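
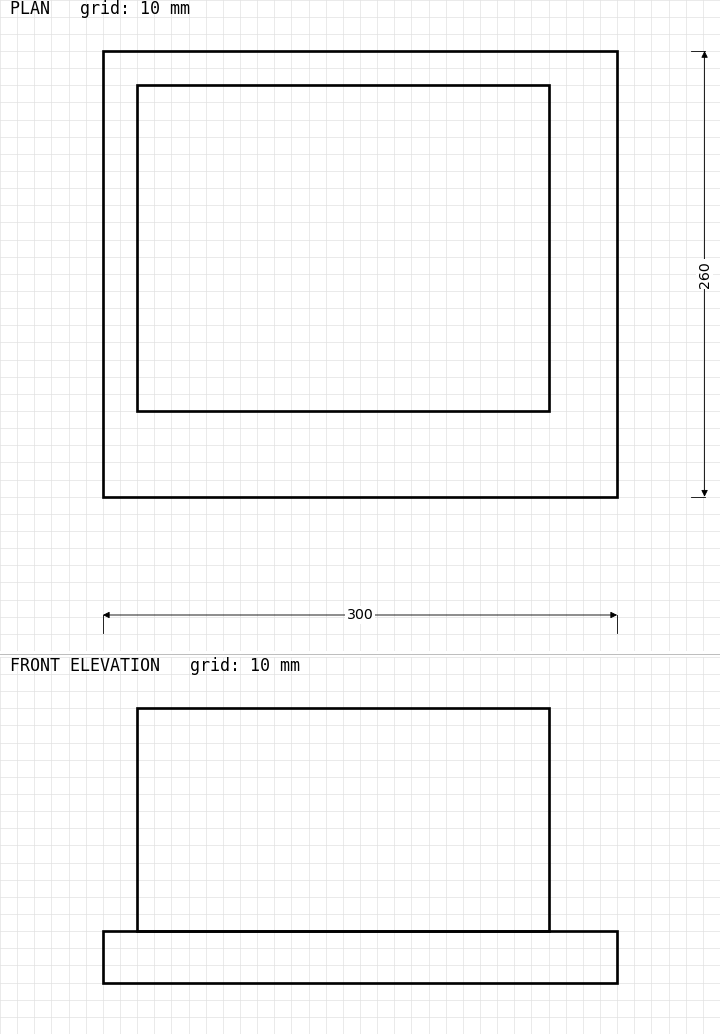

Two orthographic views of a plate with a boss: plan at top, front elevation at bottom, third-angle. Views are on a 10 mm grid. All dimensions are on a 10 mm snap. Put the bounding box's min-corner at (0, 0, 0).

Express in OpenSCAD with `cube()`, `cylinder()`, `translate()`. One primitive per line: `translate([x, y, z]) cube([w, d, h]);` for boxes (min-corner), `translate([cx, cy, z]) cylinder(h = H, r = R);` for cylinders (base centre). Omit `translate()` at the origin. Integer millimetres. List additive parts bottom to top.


cube([300, 260, 30]);
translate([20, 50, 30]) cube([240, 190, 130]);


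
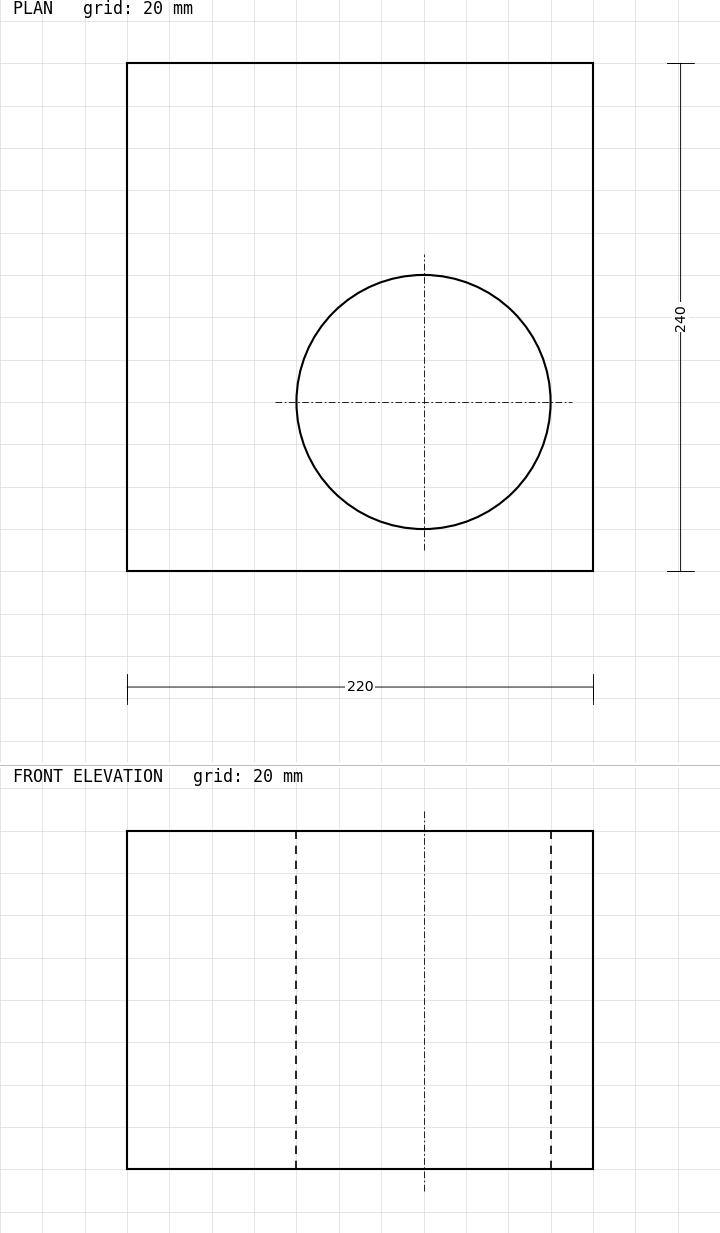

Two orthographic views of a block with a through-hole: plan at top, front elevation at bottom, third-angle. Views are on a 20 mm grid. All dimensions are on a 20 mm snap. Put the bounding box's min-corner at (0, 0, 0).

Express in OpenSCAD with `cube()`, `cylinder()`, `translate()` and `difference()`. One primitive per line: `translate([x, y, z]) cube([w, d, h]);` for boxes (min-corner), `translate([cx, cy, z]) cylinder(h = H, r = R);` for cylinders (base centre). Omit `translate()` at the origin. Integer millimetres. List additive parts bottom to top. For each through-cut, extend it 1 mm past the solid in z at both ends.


difference() {
  cube([220, 240, 160]);
  translate([140, 80, -1]) cylinder(h = 162, r = 60);
}


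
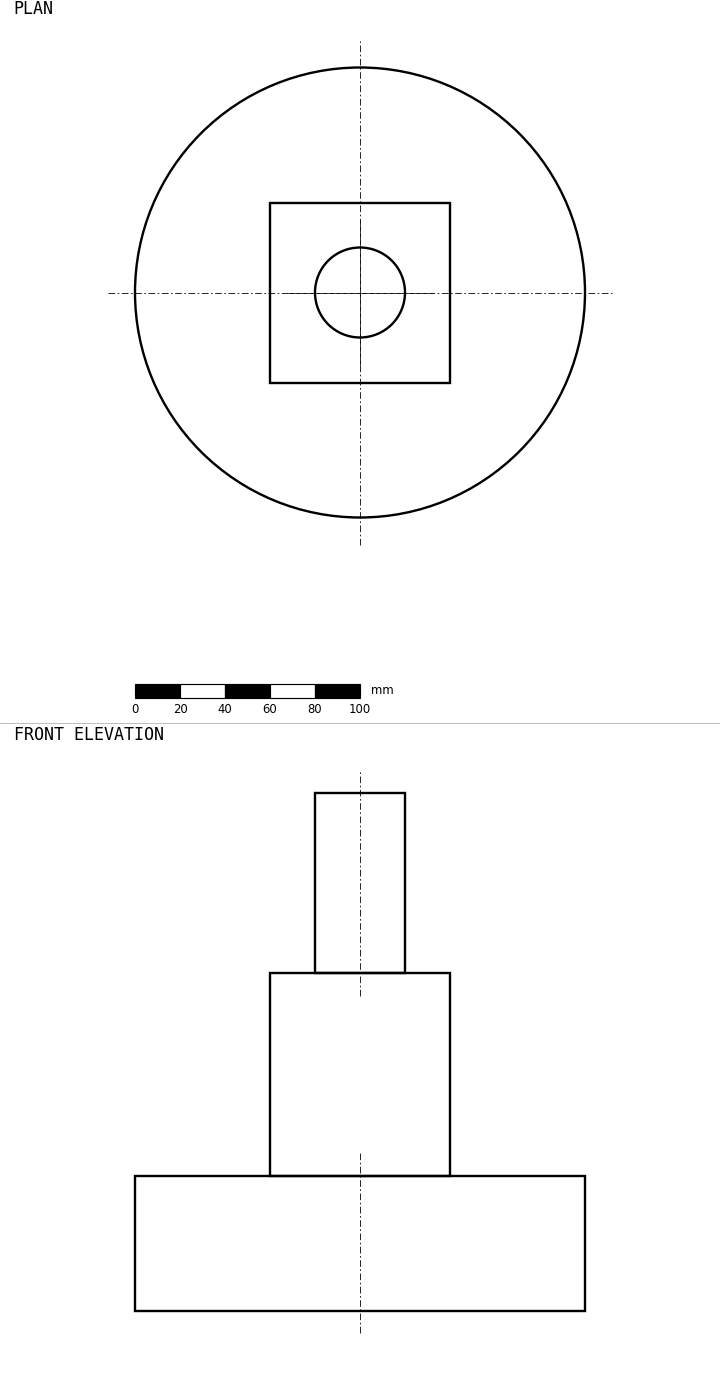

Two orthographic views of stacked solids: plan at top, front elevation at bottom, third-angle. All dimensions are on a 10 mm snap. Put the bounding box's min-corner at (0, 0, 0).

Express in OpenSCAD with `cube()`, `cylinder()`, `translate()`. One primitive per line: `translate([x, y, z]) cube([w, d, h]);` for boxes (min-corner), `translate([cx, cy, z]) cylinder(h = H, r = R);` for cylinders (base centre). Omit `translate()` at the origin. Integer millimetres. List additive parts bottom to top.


translate([100, 100, 0]) cylinder(h = 60, r = 100);
translate([60, 60, 60]) cube([80, 80, 90]);
translate([100, 100, 150]) cylinder(h = 80, r = 20);


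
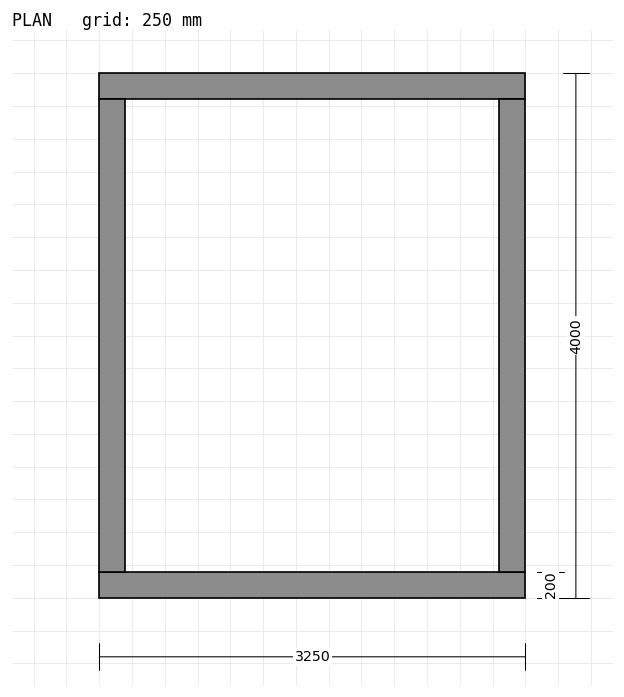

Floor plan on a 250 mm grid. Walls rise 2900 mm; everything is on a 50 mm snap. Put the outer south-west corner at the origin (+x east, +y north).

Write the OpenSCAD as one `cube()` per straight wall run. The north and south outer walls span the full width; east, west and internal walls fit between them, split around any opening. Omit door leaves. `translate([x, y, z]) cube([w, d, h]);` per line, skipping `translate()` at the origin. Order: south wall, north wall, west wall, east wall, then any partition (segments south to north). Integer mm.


cube([3250, 200, 2900]);
translate([0, 3800, 0]) cube([3250, 200, 2900]);
translate([0, 200, 0]) cube([200, 3600, 2900]);
translate([3050, 200, 0]) cube([200, 3600, 2900]);


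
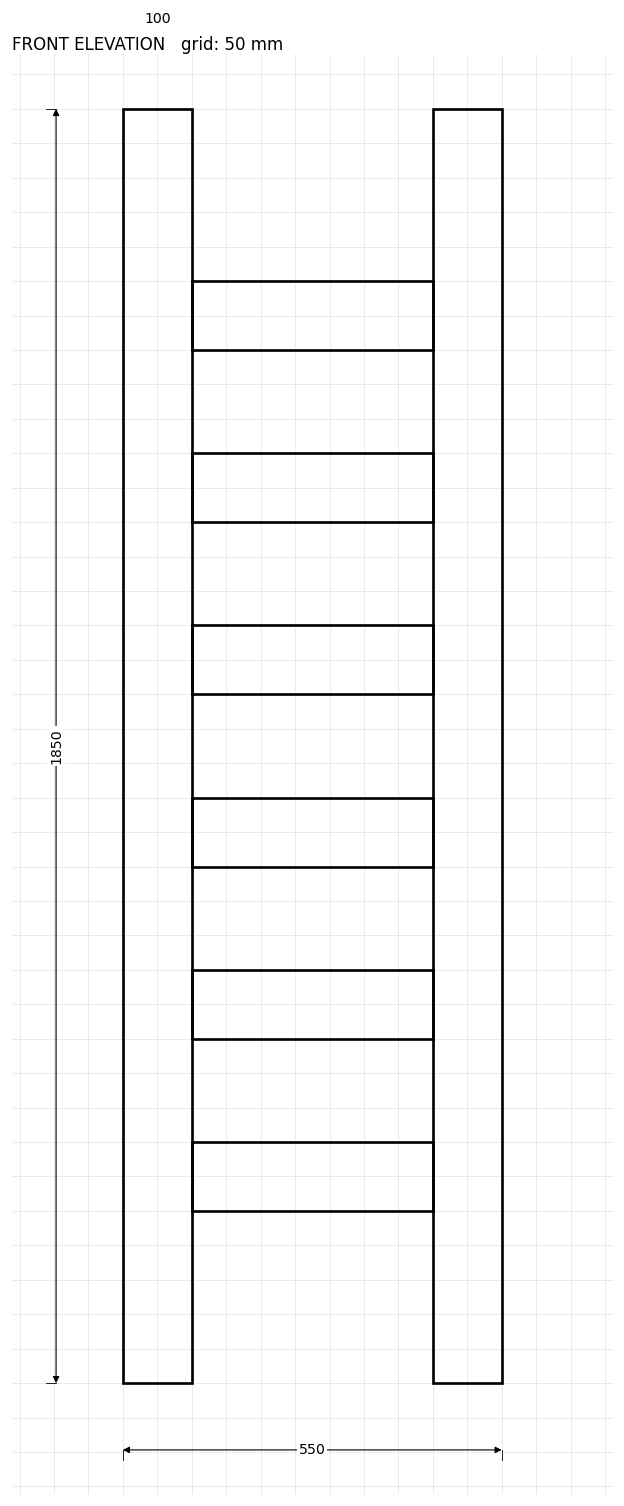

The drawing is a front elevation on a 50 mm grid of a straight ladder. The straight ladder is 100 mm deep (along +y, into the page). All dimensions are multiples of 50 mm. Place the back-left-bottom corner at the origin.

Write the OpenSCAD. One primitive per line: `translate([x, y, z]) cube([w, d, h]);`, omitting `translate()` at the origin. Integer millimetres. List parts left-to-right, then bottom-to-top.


cube([100, 100, 1850]);
translate([100, 0, 250]) cube([350, 100, 100]);
translate([100, 0, 500]) cube([350, 100, 100]);
translate([100, 0, 750]) cube([350, 100, 100]);
translate([100, 0, 1000]) cube([350, 100, 100]);
translate([100, 0, 1250]) cube([350, 100, 100]);
translate([100, 0, 1500]) cube([350, 100, 100]);
translate([450, 0, 0]) cube([100, 100, 1850]);


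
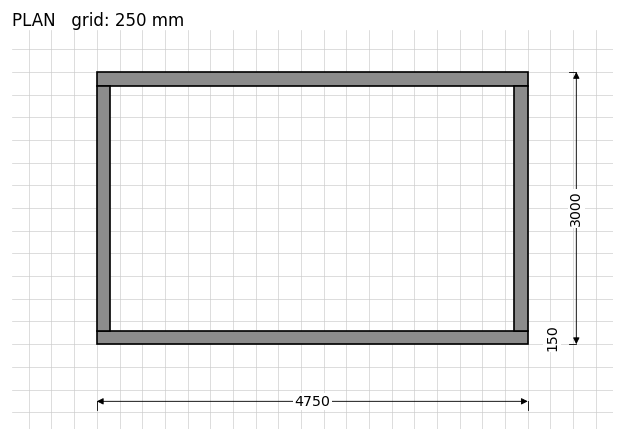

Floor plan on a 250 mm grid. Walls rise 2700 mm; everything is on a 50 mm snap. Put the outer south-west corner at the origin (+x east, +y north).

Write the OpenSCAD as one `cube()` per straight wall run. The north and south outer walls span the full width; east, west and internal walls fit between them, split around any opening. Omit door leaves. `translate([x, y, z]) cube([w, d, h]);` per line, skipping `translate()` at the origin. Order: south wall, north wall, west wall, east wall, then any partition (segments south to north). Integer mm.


cube([4750, 150, 2700]);
translate([0, 2850, 0]) cube([4750, 150, 2700]);
translate([0, 150, 0]) cube([150, 2700, 2700]);
translate([4600, 150, 0]) cube([150, 2700, 2700]);


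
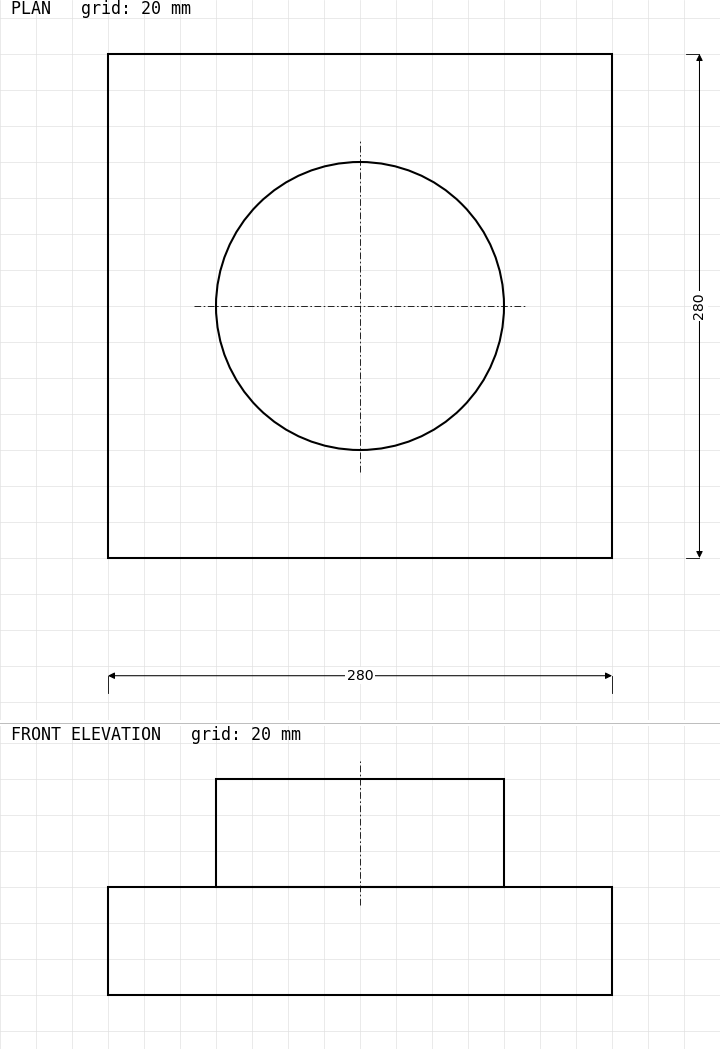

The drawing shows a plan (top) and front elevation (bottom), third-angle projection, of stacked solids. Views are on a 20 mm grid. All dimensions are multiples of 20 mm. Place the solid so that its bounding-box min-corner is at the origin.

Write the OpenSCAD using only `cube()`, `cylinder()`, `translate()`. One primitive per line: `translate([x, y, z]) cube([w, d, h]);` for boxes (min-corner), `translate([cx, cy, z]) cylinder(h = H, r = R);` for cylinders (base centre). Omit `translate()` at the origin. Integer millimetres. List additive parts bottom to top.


cube([280, 280, 60]);
translate([140, 140, 60]) cylinder(h = 60, r = 80);


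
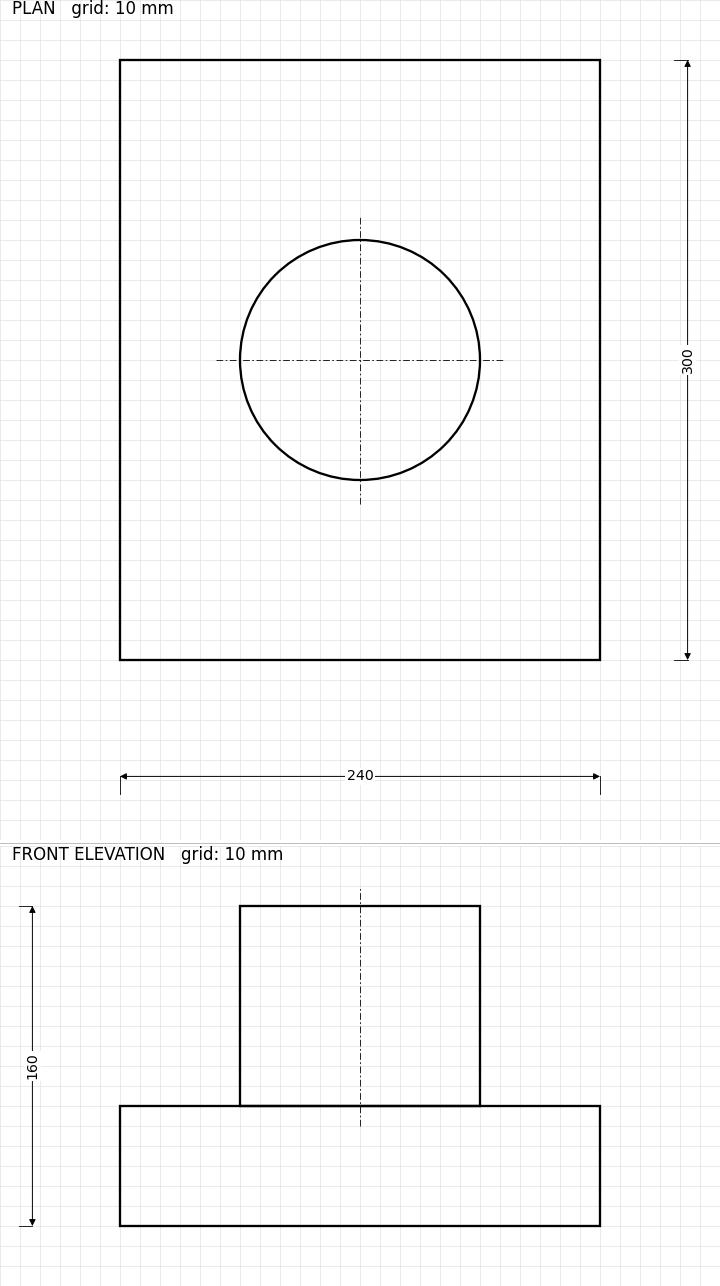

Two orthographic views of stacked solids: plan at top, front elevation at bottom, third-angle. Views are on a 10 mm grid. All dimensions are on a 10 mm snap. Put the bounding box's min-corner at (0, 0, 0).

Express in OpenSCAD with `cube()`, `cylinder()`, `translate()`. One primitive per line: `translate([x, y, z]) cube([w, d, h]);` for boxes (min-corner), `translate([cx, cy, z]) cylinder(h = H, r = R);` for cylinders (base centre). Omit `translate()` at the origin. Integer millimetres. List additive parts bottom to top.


cube([240, 300, 60]);
translate([120, 150, 60]) cylinder(h = 100, r = 60);


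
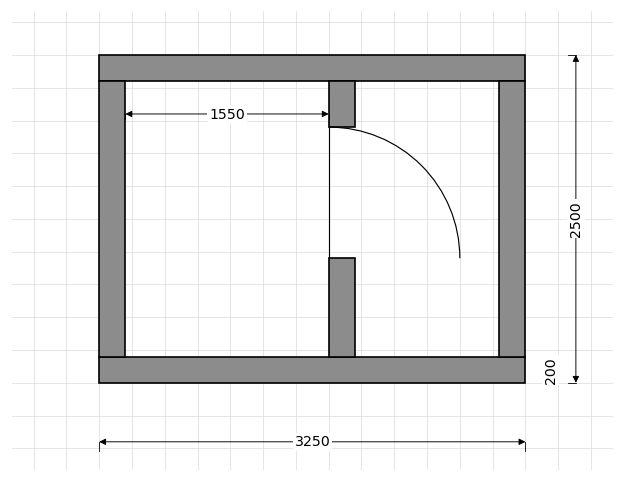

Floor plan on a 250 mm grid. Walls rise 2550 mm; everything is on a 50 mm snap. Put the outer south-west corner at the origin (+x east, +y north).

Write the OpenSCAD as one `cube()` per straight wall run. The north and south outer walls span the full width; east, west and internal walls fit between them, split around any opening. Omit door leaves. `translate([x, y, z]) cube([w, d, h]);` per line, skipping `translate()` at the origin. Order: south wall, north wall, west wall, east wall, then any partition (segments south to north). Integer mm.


cube([3250, 200, 2550]);
translate([0, 2300, 0]) cube([3250, 200, 2550]);
translate([0, 200, 0]) cube([200, 2100, 2550]);
translate([3050, 200, 0]) cube([200, 2100, 2550]);
translate([1750, 200, 0]) cube([200, 750, 2550]);
translate([1750, 1950, 0]) cube([200, 350, 2550]);


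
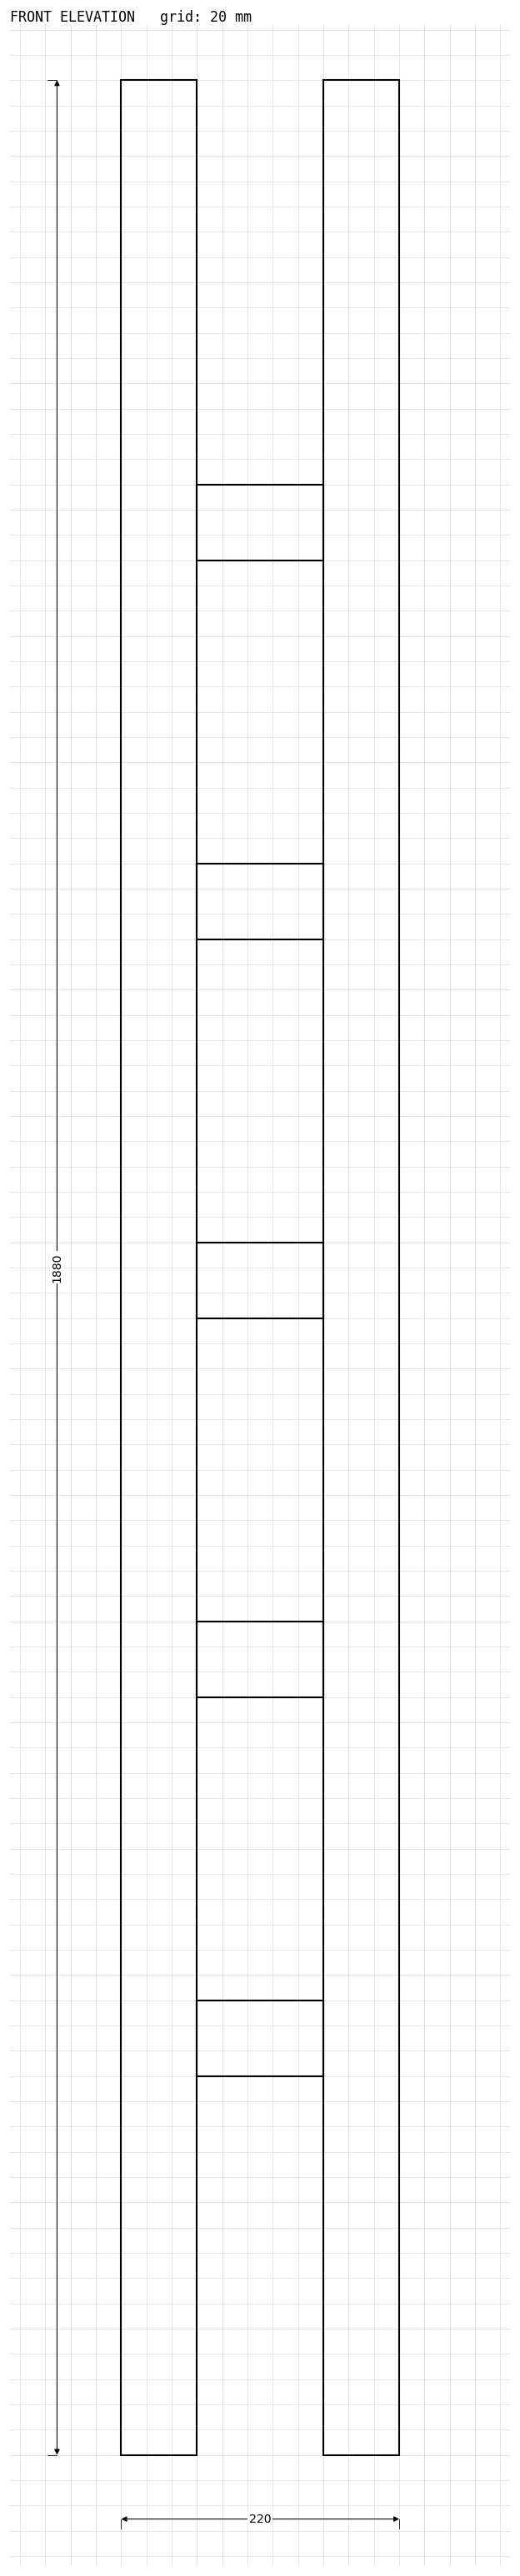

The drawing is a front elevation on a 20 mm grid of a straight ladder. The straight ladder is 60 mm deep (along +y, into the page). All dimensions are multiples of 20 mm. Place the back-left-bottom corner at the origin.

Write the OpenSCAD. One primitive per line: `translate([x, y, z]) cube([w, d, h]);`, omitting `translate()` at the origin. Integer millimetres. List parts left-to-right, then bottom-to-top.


cube([60, 60, 1880]);
translate([60, 0, 300]) cube([100, 60, 60]);
translate([60, 0, 600]) cube([100, 60, 60]);
translate([60, 0, 900]) cube([100, 60, 60]);
translate([60, 0, 1200]) cube([100, 60, 60]);
translate([60, 0, 1500]) cube([100, 60, 60]);
translate([160, 0, 0]) cube([60, 60, 1880]);


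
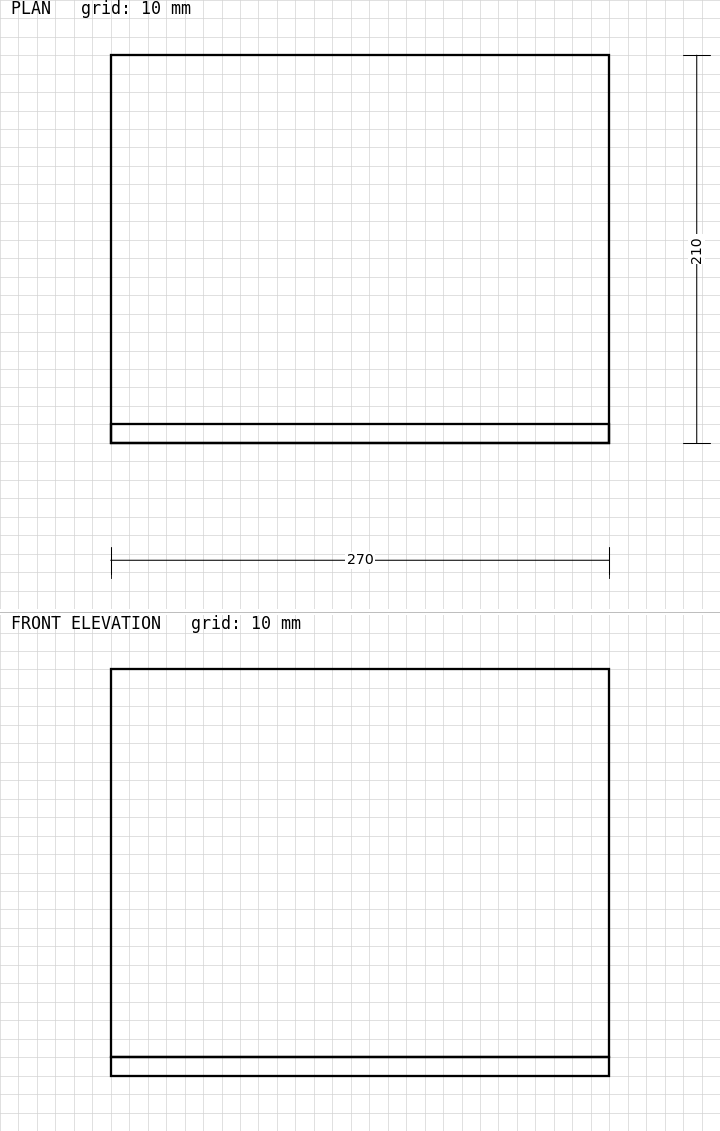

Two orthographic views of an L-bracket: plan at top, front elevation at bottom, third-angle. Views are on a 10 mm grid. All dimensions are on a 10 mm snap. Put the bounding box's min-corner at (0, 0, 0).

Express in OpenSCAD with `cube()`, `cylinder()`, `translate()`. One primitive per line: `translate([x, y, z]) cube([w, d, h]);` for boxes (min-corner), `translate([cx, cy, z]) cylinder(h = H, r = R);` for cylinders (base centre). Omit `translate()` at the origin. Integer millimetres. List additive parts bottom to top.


cube([270, 210, 10]);
translate([0, 0, 10]) cube([270, 10, 210]);


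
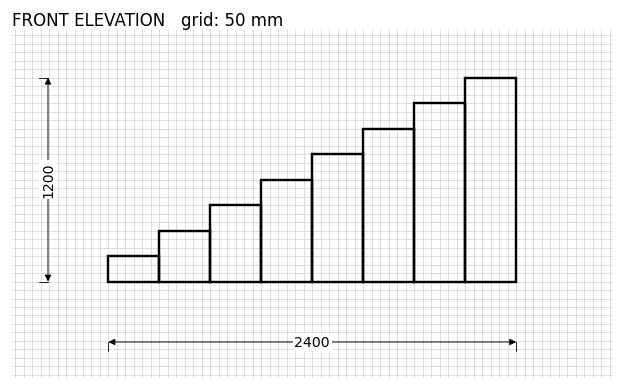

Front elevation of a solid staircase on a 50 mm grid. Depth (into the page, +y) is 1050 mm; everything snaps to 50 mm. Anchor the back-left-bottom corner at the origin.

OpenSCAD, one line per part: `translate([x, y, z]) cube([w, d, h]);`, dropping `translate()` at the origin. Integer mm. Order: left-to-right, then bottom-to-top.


cube([300, 1050, 150]);
translate([300, 0, 0]) cube([300, 1050, 300]);
translate([600, 0, 0]) cube([300, 1050, 450]);
translate([900, 0, 0]) cube([300, 1050, 600]);
translate([1200, 0, 0]) cube([300, 1050, 750]);
translate([1500, 0, 0]) cube([300, 1050, 900]);
translate([1800, 0, 0]) cube([300, 1050, 1050]);
translate([2100, 0, 0]) cube([300, 1050, 1200]);


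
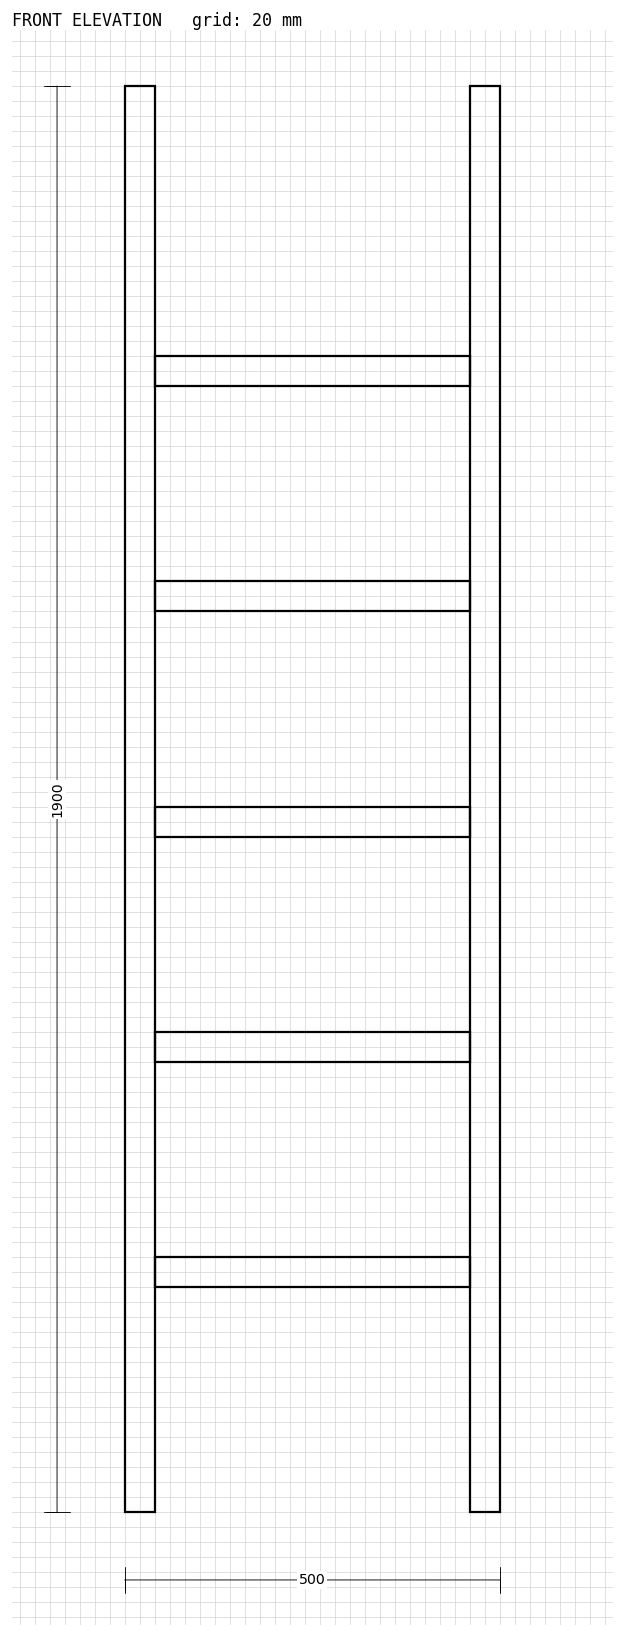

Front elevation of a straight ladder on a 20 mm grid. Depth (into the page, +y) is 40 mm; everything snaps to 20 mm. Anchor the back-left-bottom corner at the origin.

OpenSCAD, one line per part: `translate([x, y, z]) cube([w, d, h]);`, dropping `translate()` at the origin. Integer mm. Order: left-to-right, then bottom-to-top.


cube([40, 40, 1900]);
translate([40, 0, 300]) cube([420, 40, 40]);
translate([40, 0, 600]) cube([420, 40, 40]);
translate([40, 0, 900]) cube([420, 40, 40]);
translate([40, 0, 1200]) cube([420, 40, 40]);
translate([40, 0, 1500]) cube([420, 40, 40]);
translate([460, 0, 0]) cube([40, 40, 1900]);


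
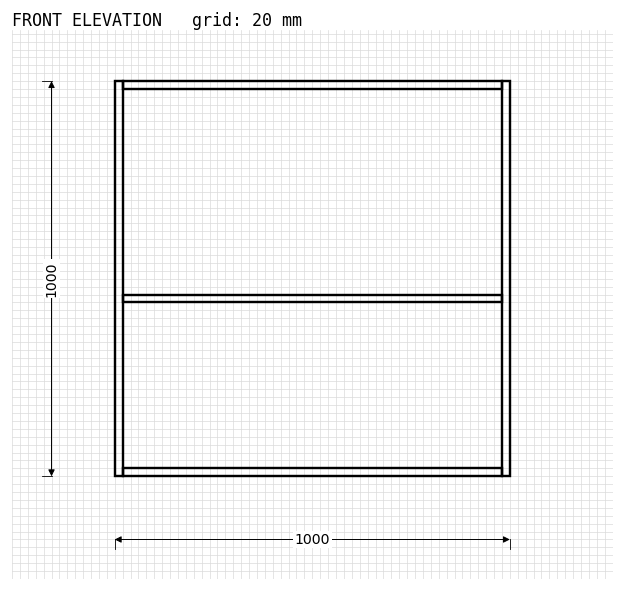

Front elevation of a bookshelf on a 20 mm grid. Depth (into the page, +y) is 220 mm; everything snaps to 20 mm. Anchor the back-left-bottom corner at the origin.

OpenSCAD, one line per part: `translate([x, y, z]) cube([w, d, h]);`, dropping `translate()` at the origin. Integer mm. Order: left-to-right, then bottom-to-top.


cube([20, 220, 1000]);
translate([20, 0, 0]) cube([960, 220, 20]);
translate([20, 0, 440]) cube([960, 220, 20]);
translate([20, 0, 980]) cube([960, 220, 20]);
translate([980, 0, 0]) cube([20, 220, 1000]);


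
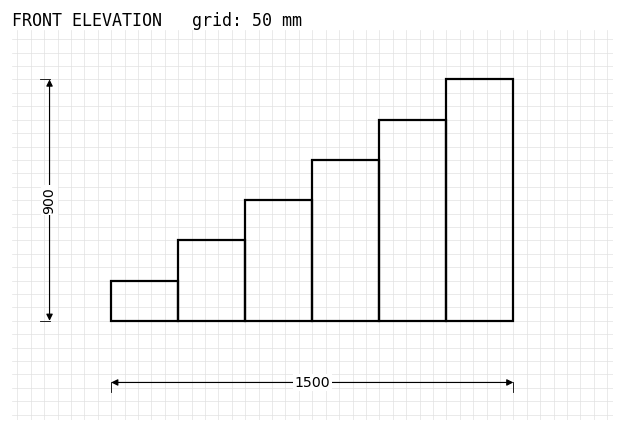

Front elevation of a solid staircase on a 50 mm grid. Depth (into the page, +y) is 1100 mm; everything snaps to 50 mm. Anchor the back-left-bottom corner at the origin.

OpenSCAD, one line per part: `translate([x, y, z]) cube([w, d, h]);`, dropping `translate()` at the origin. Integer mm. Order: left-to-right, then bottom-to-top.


cube([250, 1100, 150]);
translate([250, 0, 0]) cube([250, 1100, 300]);
translate([500, 0, 0]) cube([250, 1100, 450]);
translate([750, 0, 0]) cube([250, 1100, 600]);
translate([1000, 0, 0]) cube([250, 1100, 750]);
translate([1250, 0, 0]) cube([250, 1100, 900]);


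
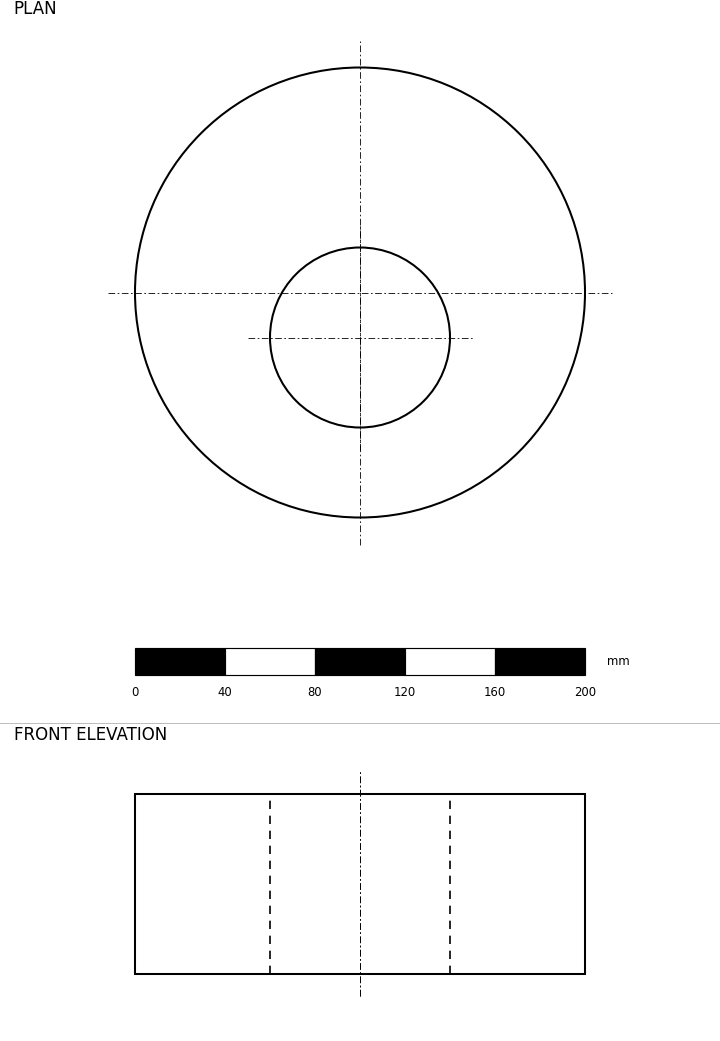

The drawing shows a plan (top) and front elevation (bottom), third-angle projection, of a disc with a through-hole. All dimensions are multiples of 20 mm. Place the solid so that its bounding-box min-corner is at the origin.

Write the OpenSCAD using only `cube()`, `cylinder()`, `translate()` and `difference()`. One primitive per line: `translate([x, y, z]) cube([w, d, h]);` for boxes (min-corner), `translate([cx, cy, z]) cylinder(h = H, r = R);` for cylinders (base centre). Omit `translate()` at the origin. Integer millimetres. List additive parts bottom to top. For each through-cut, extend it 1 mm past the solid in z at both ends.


difference() {
  translate([100, 100, 0]) cylinder(h = 80, r = 100);
  translate([100, 80, -1]) cylinder(h = 82, r = 40);
}


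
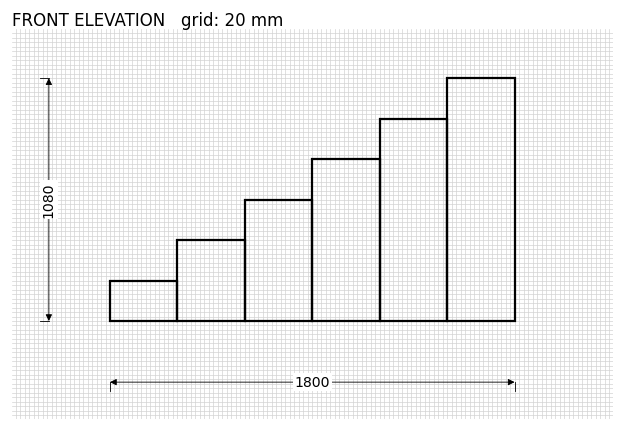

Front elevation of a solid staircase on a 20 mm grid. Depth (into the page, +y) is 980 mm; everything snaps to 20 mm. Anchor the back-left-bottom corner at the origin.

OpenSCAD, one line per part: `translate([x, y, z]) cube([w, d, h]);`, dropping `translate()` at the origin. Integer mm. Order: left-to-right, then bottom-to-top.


cube([300, 980, 180]);
translate([300, 0, 0]) cube([300, 980, 360]);
translate([600, 0, 0]) cube([300, 980, 540]);
translate([900, 0, 0]) cube([300, 980, 720]);
translate([1200, 0, 0]) cube([300, 980, 900]);
translate([1500, 0, 0]) cube([300, 980, 1080]);


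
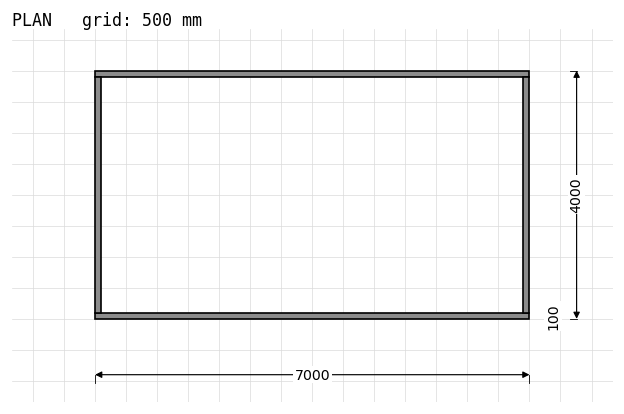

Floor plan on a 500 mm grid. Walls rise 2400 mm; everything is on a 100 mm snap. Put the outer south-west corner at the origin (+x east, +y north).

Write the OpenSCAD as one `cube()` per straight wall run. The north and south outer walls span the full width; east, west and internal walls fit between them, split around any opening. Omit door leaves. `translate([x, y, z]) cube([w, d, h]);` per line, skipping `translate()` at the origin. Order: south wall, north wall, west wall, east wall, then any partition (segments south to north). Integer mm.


cube([7000, 100, 2400]);
translate([0, 3900, 0]) cube([7000, 100, 2400]);
translate([0, 100, 0]) cube([100, 3800, 2400]);
translate([6900, 100, 0]) cube([100, 3800, 2400]);


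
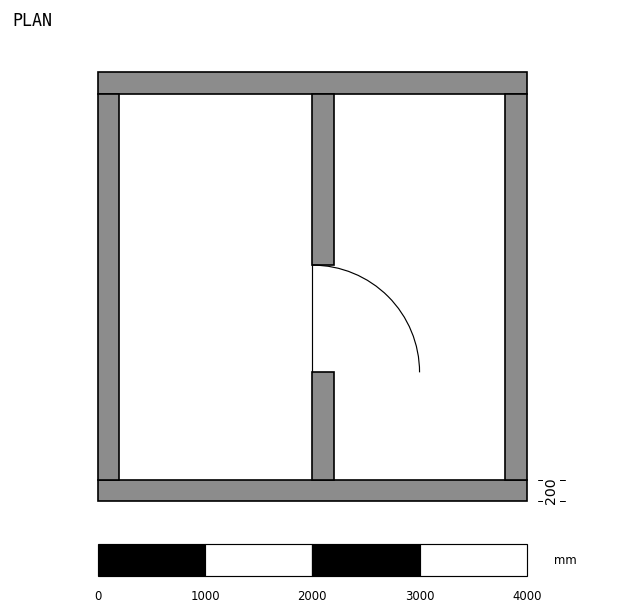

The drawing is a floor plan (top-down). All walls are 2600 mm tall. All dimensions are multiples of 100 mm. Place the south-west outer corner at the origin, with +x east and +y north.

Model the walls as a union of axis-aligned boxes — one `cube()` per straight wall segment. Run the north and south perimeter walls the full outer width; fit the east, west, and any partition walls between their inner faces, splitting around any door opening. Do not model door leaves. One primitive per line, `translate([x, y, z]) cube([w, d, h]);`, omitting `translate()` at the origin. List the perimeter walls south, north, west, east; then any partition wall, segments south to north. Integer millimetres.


cube([4000, 200, 2600]);
translate([0, 3800, 0]) cube([4000, 200, 2600]);
translate([0, 200, 0]) cube([200, 3600, 2600]);
translate([3800, 200, 0]) cube([200, 3600, 2600]);
translate([2000, 200, 0]) cube([200, 1000, 2600]);
translate([2000, 2200, 0]) cube([200, 1600, 2600]);


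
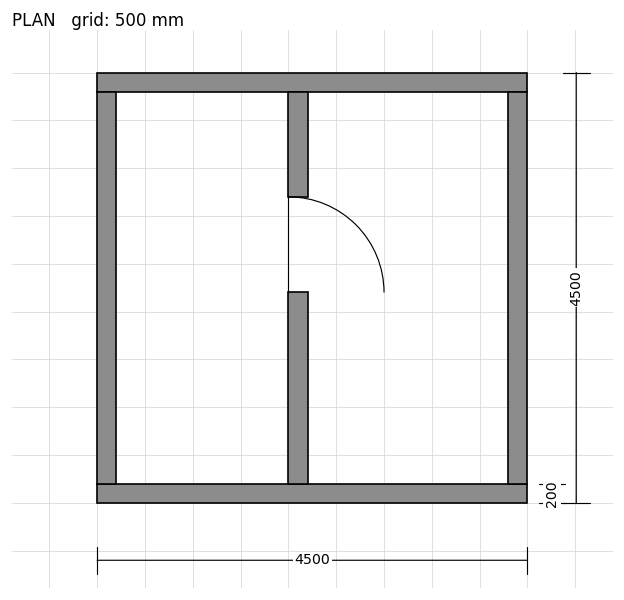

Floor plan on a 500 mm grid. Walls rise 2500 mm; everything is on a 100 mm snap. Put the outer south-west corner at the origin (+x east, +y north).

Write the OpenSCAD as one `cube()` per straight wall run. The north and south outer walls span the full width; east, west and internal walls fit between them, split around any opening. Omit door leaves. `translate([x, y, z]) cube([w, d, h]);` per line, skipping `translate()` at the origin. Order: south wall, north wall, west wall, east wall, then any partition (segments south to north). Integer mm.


cube([4500, 200, 2500]);
translate([0, 4300, 0]) cube([4500, 200, 2500]);
translate([0, 200, 0]) cube([200, 4100, 2500]);
translate([4300, 200, 0]) cube([200, 4100, 2500]);
translate([2000, 200, 0]) cube([200, 2000, 2500]);
translate([2000, 3200, 0]) cube([200, 1100, 2500]);


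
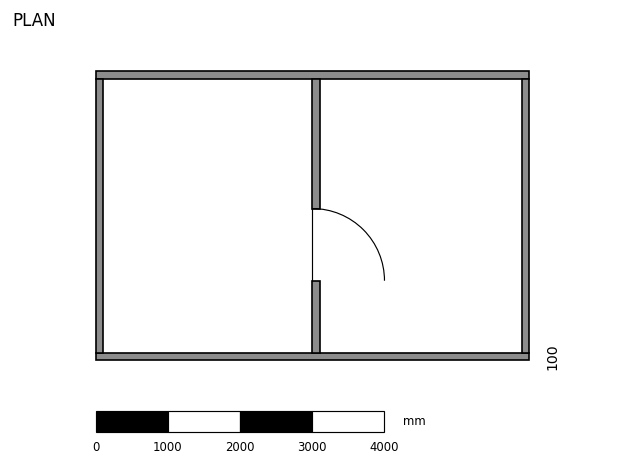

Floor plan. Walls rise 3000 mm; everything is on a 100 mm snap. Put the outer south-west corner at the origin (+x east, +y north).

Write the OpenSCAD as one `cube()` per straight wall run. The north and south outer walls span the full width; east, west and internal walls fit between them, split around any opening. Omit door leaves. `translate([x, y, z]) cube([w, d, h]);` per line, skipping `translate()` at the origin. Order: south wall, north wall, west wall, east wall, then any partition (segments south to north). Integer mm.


cube([6000, 100, 3000]);
translate([0, 3900, 0]) cube([6000, 100, 3000]);
translate([0, 100, 0]) cube([100, 3800, 3000]);
translate([5900, 100, 0]) cube([100, 3800, 3000]);
translate([3000, 100, 0]) cube([100, 1000, 3000]);
translate([3000, 2100, 0]) cube([100, 1800, 3000]);


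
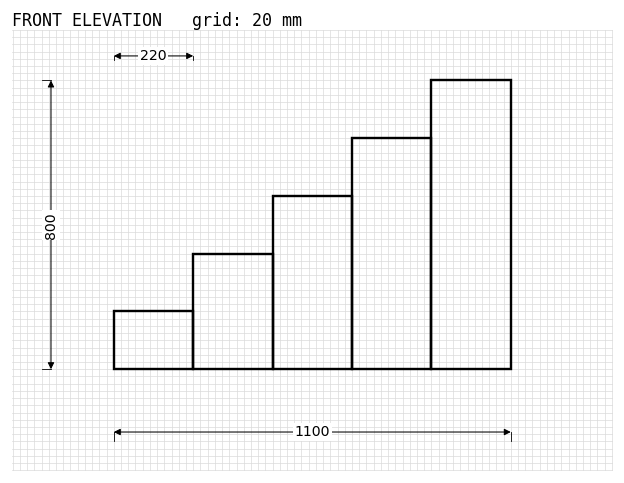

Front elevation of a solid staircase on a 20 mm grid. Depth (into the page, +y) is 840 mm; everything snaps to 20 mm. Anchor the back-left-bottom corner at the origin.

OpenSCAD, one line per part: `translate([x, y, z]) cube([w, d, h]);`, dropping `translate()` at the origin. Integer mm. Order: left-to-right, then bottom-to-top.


cube([220, 840, 160]);
translate([220, 0, 0]) cube([220, 840, 320]);
translate([440, 0, 0]) cube([220, 840, 480]);
translate([660, 0, 0]) cube([220, 840, 640]);
translate([880, 0, 0]) cube([220, 840, 800]);


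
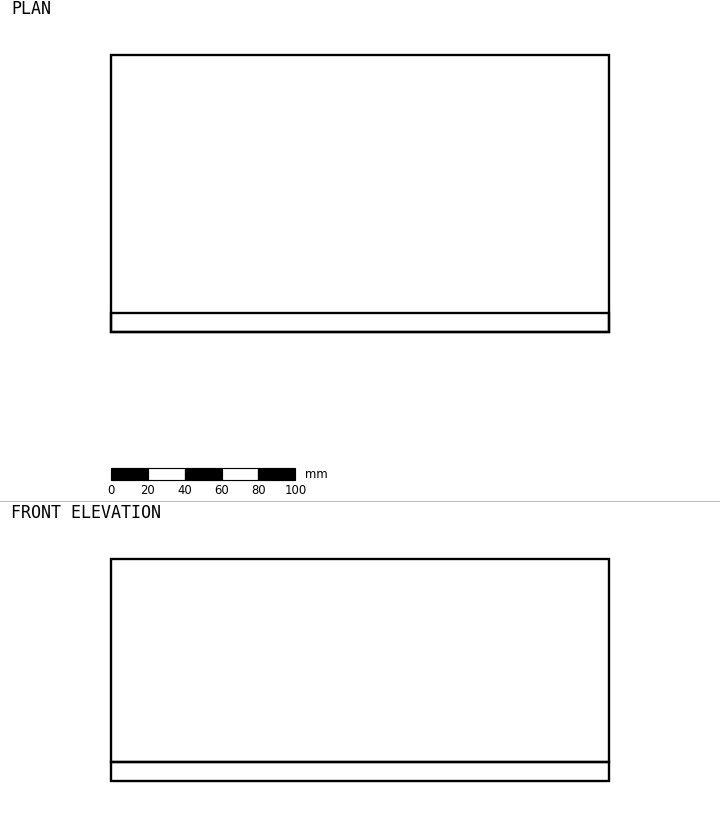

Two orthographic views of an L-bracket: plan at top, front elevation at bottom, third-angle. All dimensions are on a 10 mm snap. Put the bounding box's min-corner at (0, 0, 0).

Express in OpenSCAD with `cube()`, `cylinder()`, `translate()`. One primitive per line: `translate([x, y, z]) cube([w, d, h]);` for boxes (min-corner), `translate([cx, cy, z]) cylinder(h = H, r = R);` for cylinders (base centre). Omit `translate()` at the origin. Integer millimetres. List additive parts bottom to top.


cube([270, 150, 10]);
translate([0, 0, 10]) cube([270, 10, 110]);


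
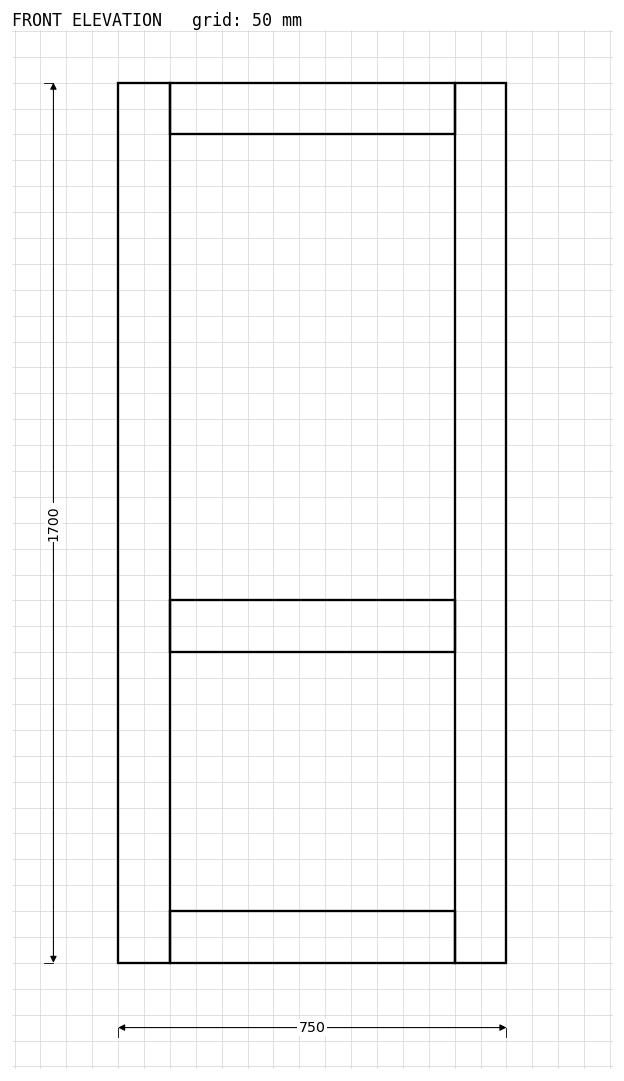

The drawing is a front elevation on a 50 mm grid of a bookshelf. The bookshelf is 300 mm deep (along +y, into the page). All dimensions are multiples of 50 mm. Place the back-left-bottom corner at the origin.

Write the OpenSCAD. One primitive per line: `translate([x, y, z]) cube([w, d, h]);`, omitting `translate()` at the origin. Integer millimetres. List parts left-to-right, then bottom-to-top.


cube([100, 300, 1700]);
translate([100, 0, 0]) cube([550, 300, 100]);
translate([100, 0, 600]) cube([550, 300, 100]);
translate([100, 0, 1600]) cube([550, 300, 100]);
translate([650, 0, 0]) cube([100, 300, 1700]);


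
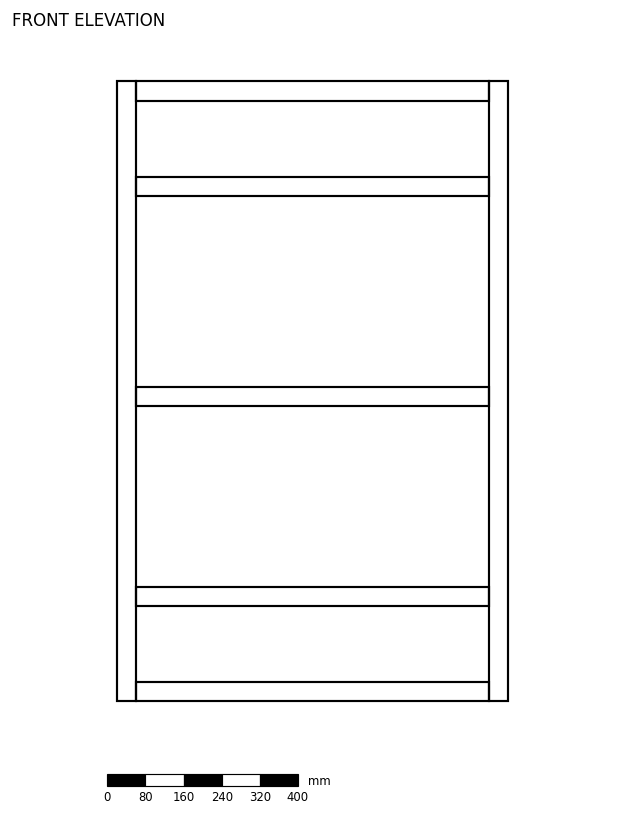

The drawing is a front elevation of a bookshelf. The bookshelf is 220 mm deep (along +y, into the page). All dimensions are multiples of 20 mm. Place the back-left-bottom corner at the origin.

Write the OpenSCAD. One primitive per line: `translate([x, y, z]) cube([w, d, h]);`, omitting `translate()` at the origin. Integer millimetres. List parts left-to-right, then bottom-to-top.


cube([40, 220, 1300]);
translate([40, 0, 0]) cube([740, 220, 40]);
translate([40, 0, 200]) cube([740, 220, 40]);
translate([40, 0, 620]) cube([740, 220, 40]);
translate([40, 0, 1060]) cube([740, 220, 40]);
translate([40, 0, 1260]) cube([740, 220, 40]);
translate([780, 0, 0]) cube([40, 220, 1300]);


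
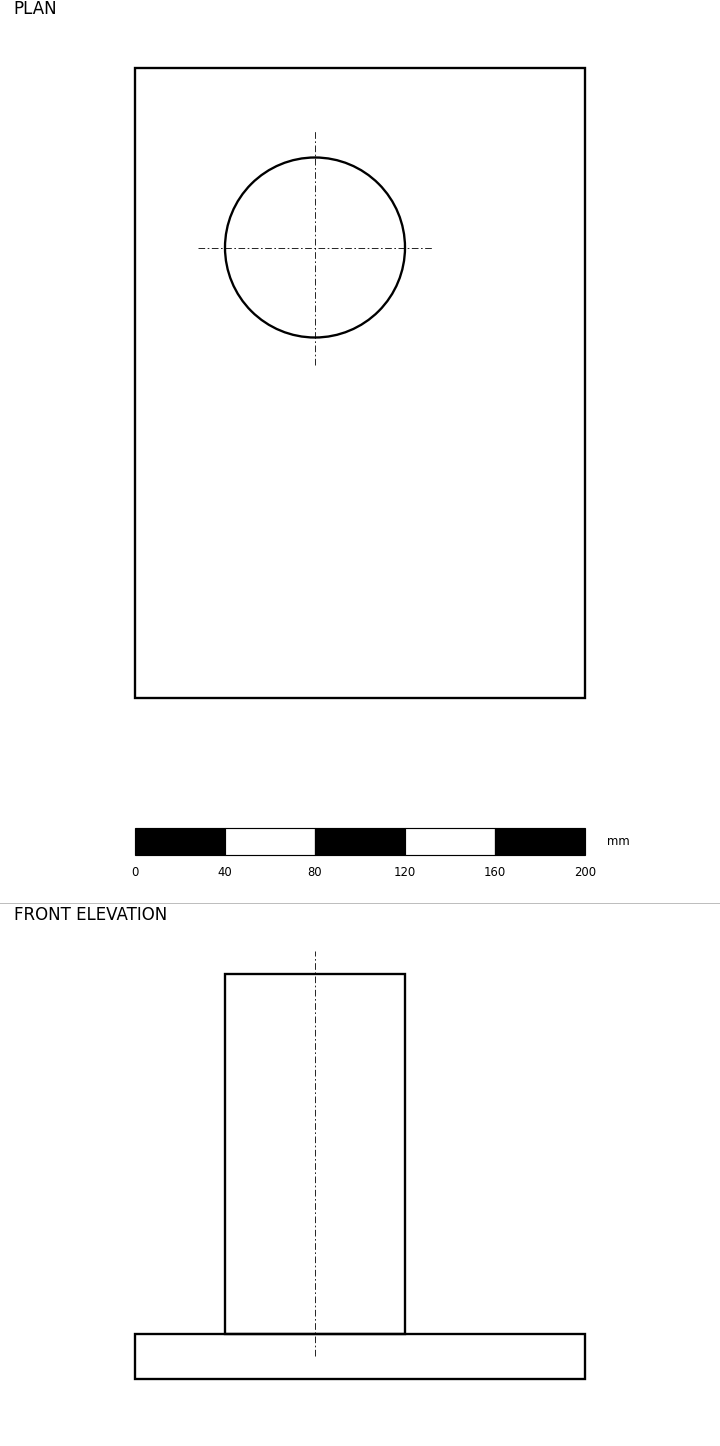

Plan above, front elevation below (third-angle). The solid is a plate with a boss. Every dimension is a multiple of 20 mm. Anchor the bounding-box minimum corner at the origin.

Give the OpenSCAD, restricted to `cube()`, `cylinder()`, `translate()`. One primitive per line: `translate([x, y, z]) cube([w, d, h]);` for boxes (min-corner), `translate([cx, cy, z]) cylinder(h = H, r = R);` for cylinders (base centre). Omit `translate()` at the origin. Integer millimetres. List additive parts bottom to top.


cube([200, 280, 20]);
translate([80, 200, 20]) cylinder(h = 160, r = 40);


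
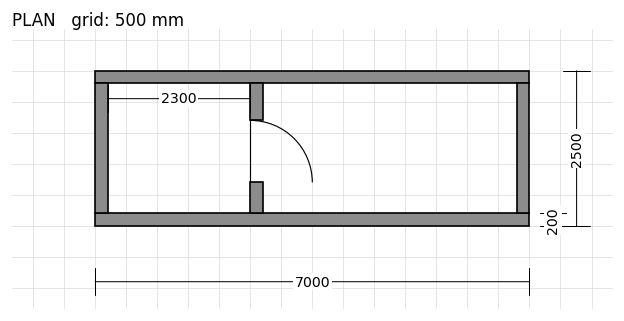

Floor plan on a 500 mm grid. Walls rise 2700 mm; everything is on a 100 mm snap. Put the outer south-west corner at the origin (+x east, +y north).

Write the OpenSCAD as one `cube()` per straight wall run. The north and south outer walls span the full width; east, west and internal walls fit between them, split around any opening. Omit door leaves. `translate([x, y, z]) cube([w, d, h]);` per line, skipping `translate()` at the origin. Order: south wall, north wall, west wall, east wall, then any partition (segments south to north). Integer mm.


cube([7000, 200, 2700]);
translate([0, 2300, 0]) cube([7000, 200, 2700]);
translate([0, 200, 0]) cube([200, 2100, 2700]);
translate([6800, 200, 0]) cube([200, 2100, 2700]);
translate([2500, 200, 0]) cube([200, 500, 2700]);
translate([2500, 1700, 0]) cube([200, 600, 2700]);


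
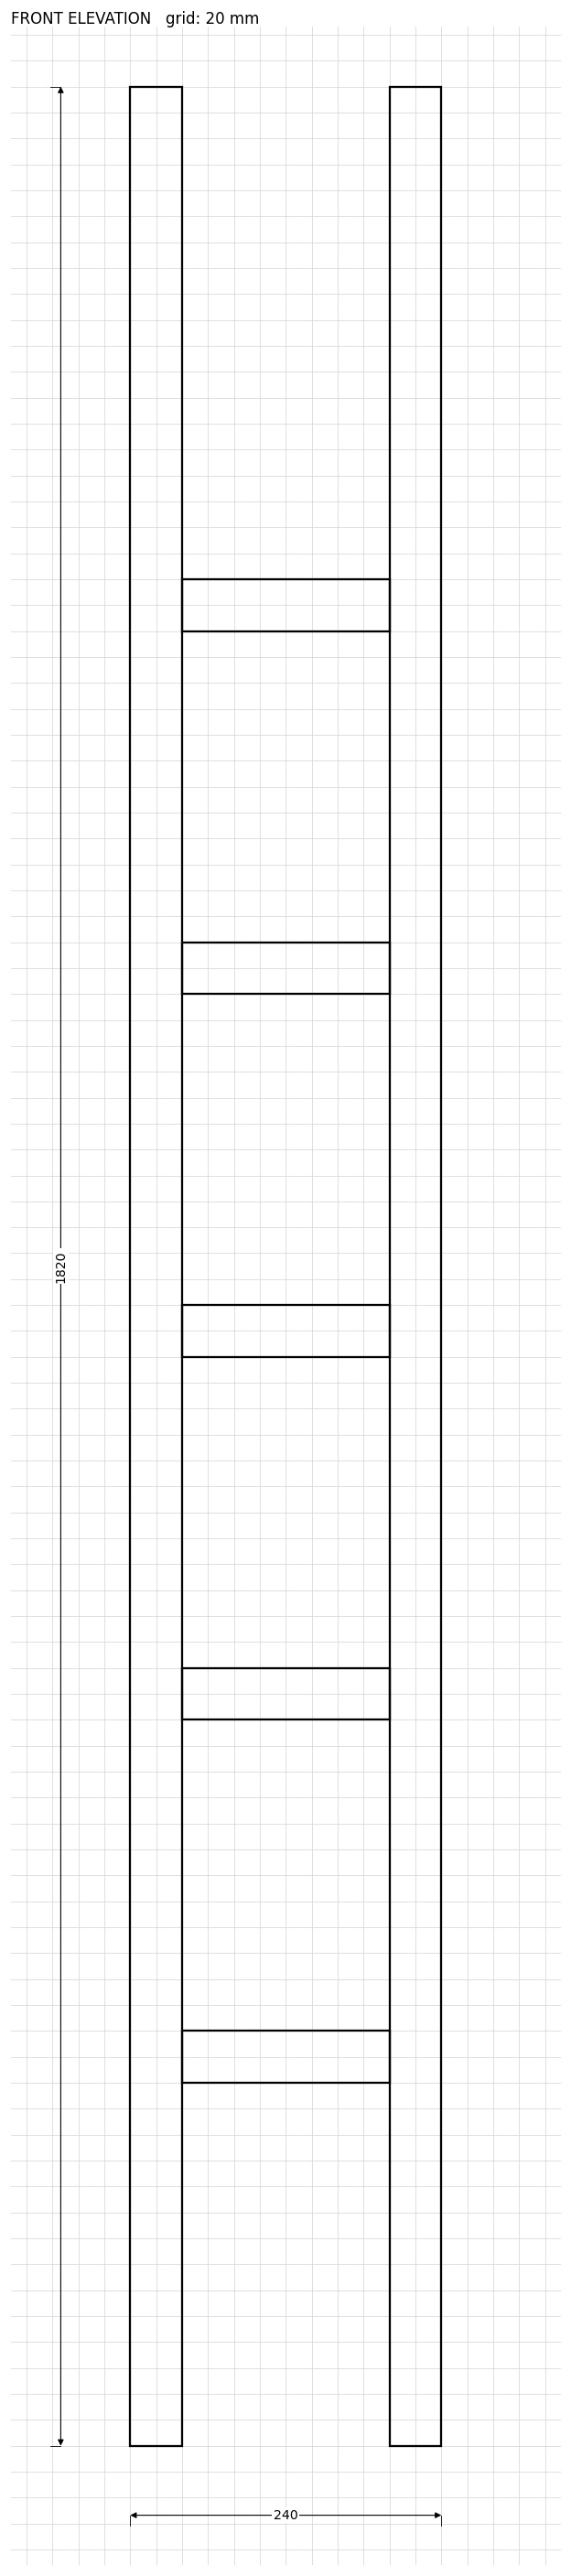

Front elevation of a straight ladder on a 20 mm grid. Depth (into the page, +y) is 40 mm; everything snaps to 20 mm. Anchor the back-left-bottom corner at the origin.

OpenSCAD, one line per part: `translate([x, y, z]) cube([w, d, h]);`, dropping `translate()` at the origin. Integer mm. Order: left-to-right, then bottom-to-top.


cube([40, 40, 1820]);
translate([40, 0, 280]) cube([160, 40, 40]);
translate([40, 0, 560]) cube([160, 40, 40]);
translate([40, 0, 840]) cube([160, 40, 40]);
translate([40, 0, 1120]) cube([160, 40, 40]);
translate([40, 0, 1400]) cube([160, 40, 40]);
translate([200, 0, 0]) cube([40, 40, 1820]);


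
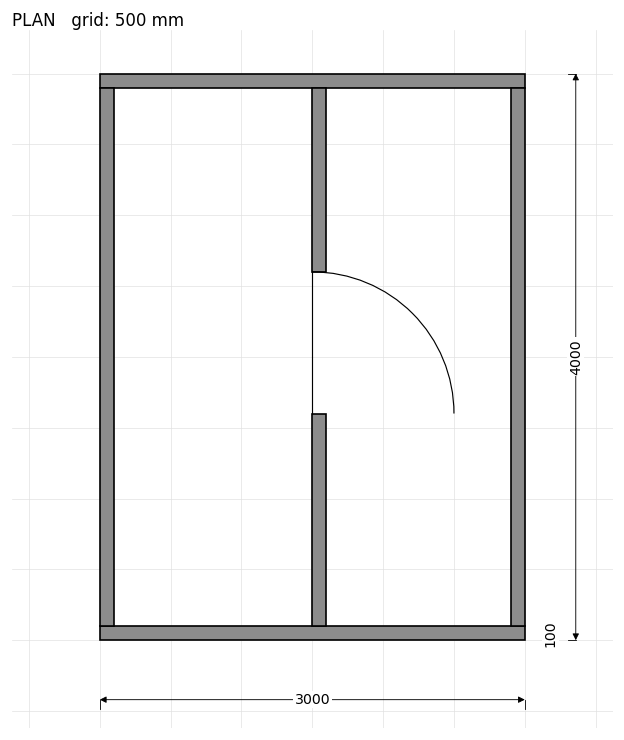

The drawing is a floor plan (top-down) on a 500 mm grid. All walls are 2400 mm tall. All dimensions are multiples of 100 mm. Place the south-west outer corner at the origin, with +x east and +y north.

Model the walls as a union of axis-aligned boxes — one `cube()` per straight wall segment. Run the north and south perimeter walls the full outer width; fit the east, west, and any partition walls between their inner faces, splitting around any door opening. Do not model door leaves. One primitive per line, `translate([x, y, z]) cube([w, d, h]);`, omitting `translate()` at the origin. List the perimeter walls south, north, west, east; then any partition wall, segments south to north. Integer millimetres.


cube([3000, 100, 2400]);
translate([0, 3900, 0]) cube([3000, 100, 2400]);
translate([0, 100, 0]) cube([100, 3800, 2400]);
translate([2900, 100, 0]) cube([100, 3800, 2400]);
translate([1500, 100, 0]) cube([100, 1500, 2400]);
translate([1500, 2600, 0]) cube([100, 1300, 2400]);


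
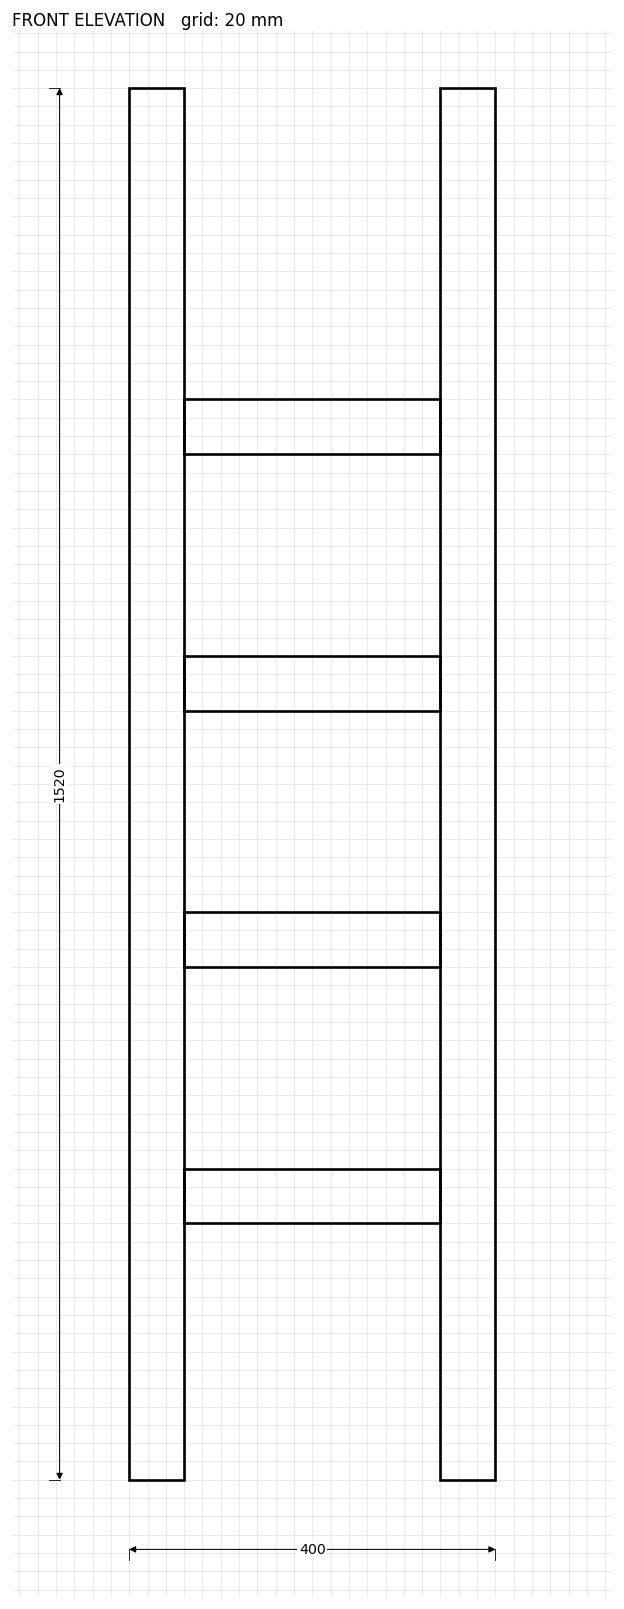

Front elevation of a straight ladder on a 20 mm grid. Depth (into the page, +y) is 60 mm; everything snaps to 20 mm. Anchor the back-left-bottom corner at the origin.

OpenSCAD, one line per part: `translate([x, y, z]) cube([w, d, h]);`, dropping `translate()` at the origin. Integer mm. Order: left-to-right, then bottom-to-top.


cube([60, 60, 1520]);
translate([60, 0, 280]) cube([280, 60, 60]);
translate([60, 0, 560]) cube([280, 60, 60]);
translate([60, 0, 840]) cube([280, 60, 60]);
translate([60, 0, 1120]) cube([280, 60, 60]);
translate([340, 0, 0]) cube([60, 60, 1520]);


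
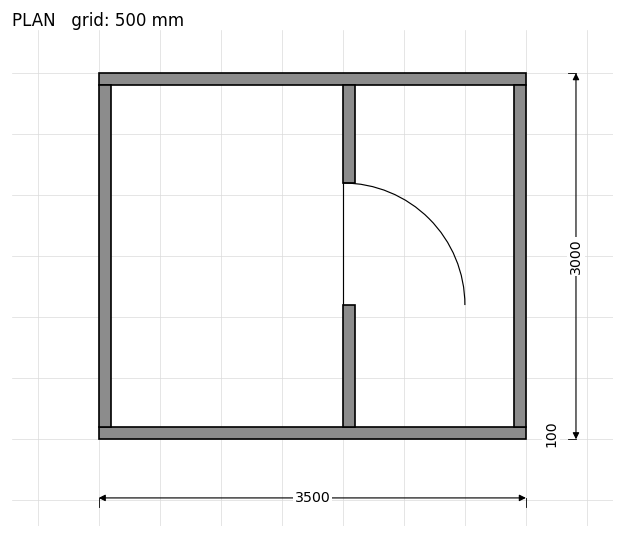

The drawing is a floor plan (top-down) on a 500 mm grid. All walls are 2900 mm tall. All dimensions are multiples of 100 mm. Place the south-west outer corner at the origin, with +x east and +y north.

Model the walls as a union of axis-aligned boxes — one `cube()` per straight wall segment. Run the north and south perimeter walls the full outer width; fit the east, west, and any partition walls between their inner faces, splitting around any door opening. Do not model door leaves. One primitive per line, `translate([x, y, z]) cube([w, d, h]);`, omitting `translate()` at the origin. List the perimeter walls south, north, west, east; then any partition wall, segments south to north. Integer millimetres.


cube([3500, 100, 2900]);
translate([0, 2900, 0]) cube([3500, 100, 2900]);
translate([0, 100, 0]) cube([100, 2800, 2900]);
translate([3400, 100, 0]) cube([100, 2800, 2900]);
translate([2000, 100, 0]) cube([100, 1000, 2900]);
translate([2000, 2100, 0]) cube([100, 800, 2900]);


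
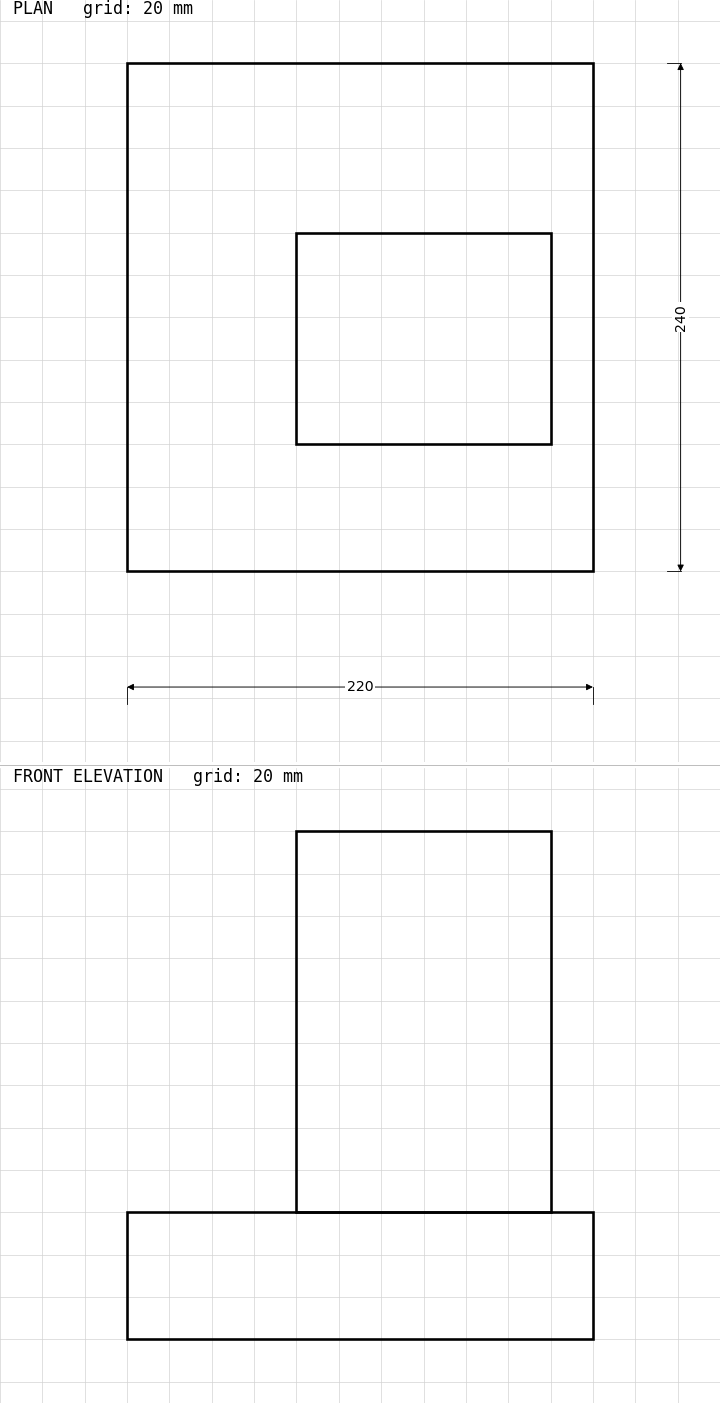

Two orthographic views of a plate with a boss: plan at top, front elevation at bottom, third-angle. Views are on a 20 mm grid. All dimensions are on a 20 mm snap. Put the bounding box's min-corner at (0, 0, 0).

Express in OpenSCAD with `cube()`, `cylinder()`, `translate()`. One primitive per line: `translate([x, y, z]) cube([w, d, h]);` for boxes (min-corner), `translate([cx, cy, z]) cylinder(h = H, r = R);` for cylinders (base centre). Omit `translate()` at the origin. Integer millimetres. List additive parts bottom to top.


cube([220, 240, 60]);
translate([80, 60, 60]) cube([120, 100, 180]);


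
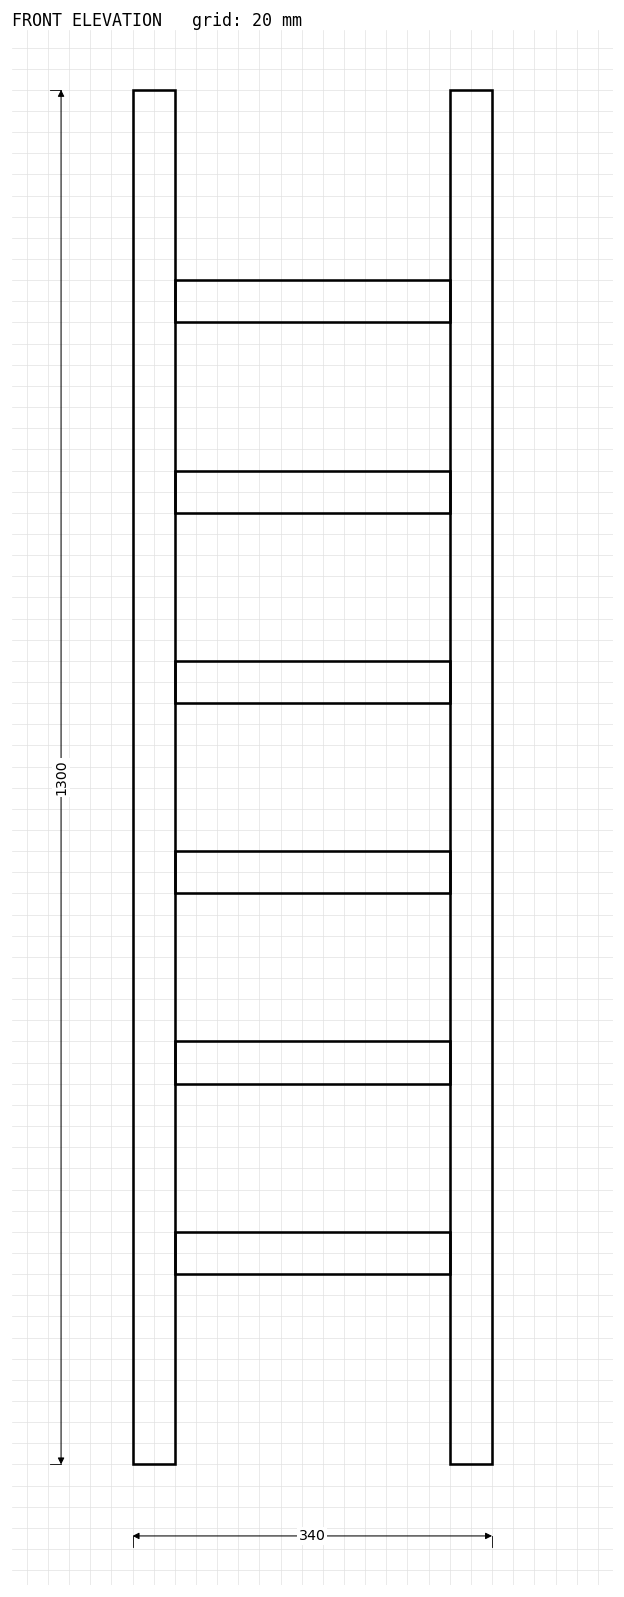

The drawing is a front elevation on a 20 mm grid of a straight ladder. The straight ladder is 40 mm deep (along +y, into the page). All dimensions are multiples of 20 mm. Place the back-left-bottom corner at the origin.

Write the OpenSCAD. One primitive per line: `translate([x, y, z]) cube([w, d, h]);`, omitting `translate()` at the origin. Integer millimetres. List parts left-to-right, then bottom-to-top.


cube([40, 40, 1300]);
translate([40, 0, 180]) cube([260, 40, 40]);
translate([40, 0, 360]) cube([260, 40, 40]);
translate([40, 0, 540]) cube([260, 40, 40]);
translate([40, 0, 720]) cube([260, 40, 40]);
translate([40, 0, 900]) cube([260, 40, 40]);
translate([40, 0, 1080]) cube([260, 40, 40]);
translate([300, 0, 0]) cube([40, 40, 1300]);


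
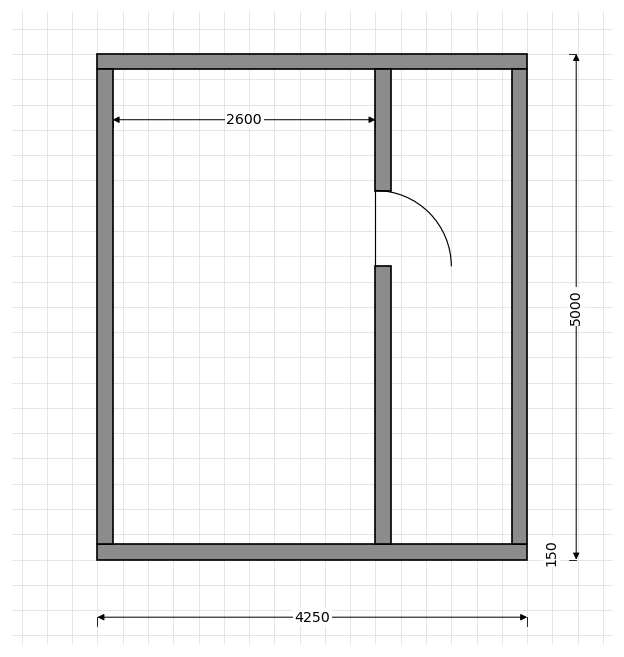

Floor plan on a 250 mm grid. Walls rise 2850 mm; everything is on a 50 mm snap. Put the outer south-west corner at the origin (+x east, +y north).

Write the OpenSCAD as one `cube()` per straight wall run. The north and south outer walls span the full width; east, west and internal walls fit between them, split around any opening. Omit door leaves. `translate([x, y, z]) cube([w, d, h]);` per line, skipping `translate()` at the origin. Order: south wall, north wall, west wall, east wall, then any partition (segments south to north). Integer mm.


cube([4250, 150, 2850]);
translate([0, 4850, 0]) cube([4250, 150, 2850]);
translate([0, 150, 0]) cube([150, 4700, 2850]);
translate([4100, 150, 0]) cube([150, 4700, 2850]);
translate([2750, 150, 0]) cube([150, 2750, 2850]);
translate([2750, 3650, 0]) cube([150, 1200, 2850]);


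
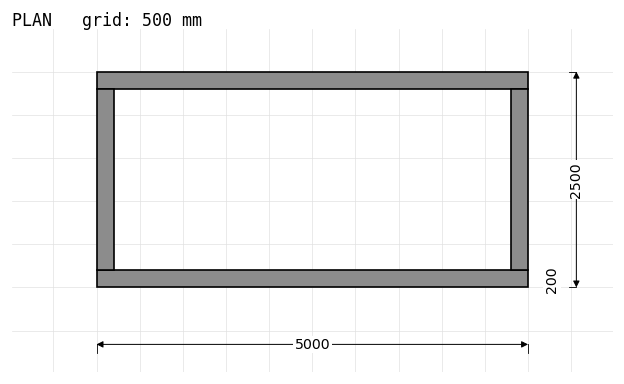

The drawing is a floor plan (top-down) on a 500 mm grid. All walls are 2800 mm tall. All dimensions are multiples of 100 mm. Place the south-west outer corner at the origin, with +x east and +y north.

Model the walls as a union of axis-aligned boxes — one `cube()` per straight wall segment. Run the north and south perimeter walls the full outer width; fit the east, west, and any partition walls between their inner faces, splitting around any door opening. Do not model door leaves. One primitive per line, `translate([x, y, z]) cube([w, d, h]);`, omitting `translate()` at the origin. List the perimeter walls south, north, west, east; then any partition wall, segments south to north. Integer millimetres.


cube([5000, 200, 2800]);
translate([0, 2300, 0]) cube([5000, 200, 2800]);
translate([0, 200, 0]) cube([200, 2100, 2800]);
translate([4800, 200, 0]) cube([200, 2100, 2800]);
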